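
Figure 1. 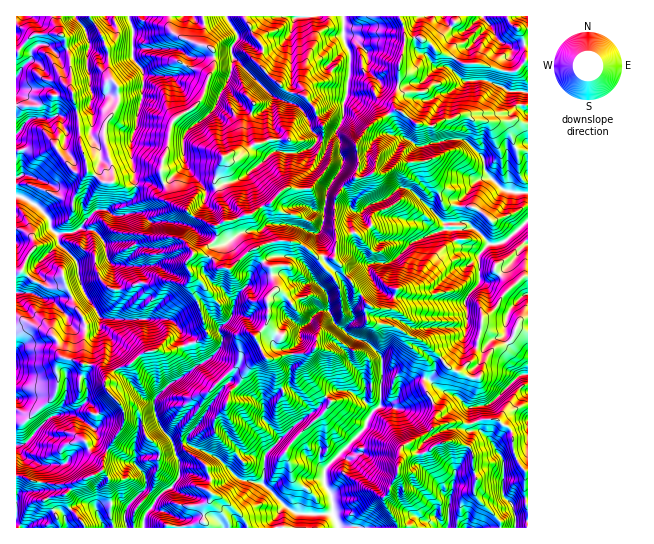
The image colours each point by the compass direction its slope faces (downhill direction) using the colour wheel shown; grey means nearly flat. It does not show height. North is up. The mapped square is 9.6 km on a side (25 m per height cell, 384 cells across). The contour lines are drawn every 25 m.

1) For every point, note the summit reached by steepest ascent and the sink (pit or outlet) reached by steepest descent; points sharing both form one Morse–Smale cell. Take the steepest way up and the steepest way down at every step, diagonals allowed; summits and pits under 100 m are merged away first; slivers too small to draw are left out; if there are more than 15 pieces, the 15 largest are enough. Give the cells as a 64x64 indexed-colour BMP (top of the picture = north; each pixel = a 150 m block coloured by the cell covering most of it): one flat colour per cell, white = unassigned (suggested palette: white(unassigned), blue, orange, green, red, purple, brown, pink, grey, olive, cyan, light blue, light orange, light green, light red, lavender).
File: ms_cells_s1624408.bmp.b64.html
<image width="64" height="64" href="data:image/bmp;base64,Qk12CAAAAAAAAHYAAAAoAAAAQAAAAEAAAAABAAQAAAAAAAAIAAATCwAAEwsAABAAAAAAAAAA////ALR3HwAOf/8ALKAsACgn1gC9Z5QAS1aMAMJ34wB/f38AIr28AM++FwDox64AeLv/AIrfmACWmP8A1bDFAAAAAABVVVVVAAAAAAAAAAARERERqqqqqszMzMzMzO4AAAAAAFVVVVUAAAAAAAAAAAERERGqqqqszMzMzMzM7gAAAAAFVVVVVVAAAAAAAAAAAREREaqqqszMzMzMzM7uAAAAAFVVVVVVUAAAAAAAAAABERERqqqqzMzMzMzM7u7gAAAAVVVVVVVVAAAAAAAAABERERqqqqqszMzMzM7u7u4AAAAFVVVVVVVVAAAAAAABERERGqqqqqzMzMzMzu7u7oiIiIiFVVVVVVUAAAABEREREREaqqqqqszMzMzO7u7uiIiIiIiFVVVVVQAAAAERERERERqqqqqqzMzMzM7u7uCIiIiIiIVQBVVVAAAAEREREREREaqqqqrMzMzMzu7u4IiIiIiIgAAFVVUAABERERERERERGqqqqu7szMzO7u4AiIiIiIgAAAVVVVARERERERERERERqqqqru7szO7u7gCIiIiIiAAABVVVUREREREREREREREaqqqqru7u7u7uAIiIiIiIAAAFVVVRERERERERERERERGqqqqq7u7u7u4AiIiIiAAAAAAFVVUREREREREREREREaqqqqoAAADuAACIiIiAAAAAAAVVVRERERERERERERERGqqqqgAAAAAAAIiIiIgAAAAABVVVURERERERERERERERGqqqAAAAAAAAiIiIiIAAAAAAVVVVERERERERERERERERqqoAAAAAAACIiIiIgAAAAAAFVVVRERERERERERERERGqoAAAAAAAAIiIiIiAAAAAAABVVVURERERERERERERERGgAAAAAAAAiIiIiIAAAAAAAABVVVERERERERERERERERAAAzMAAACIiIiIgAAAAAAAAFVVVREREREREREREREREAAzMzAAAIiIiAAgAAAAAAAAVVVVEREREREREREREREQAzMzMAAAiIiAACIAAAAAAAVVVVVVEREREREREREREQAzMzMzAACIiIAAAgAAAAAAAiVVVVUREREREREREREQAzMzMzMzAIiIAAACAAAAAAACIlVVVVERERERERERETMzMzMzMzMAiAAAAAIAAAAAACIiVVVVUREREREREREzMzMzMzMzMzAAAAAAIiIiIiIiIiVVVVVRERERERERMzMzMzMzMzMzMwAAAAAiIiIiIiIiJVVVVVEREREREREzMzMzMzMzMzMzAAAAAiIiIiIiIiIlVVVVVRERERERETMzMzMzMzMzMzMAAAACIiIiIiIiIlVVVVVVERERERETMzMzMzMzMzMzMwACIiIiIiIiIiIiVVVVVVURERERETMzMzMzMzMzMzMzAiIiIiIiIiIiIiJVVVVVVRERERETMzMzMzMzMzMzMzMiIiIiIiIiIiIiIlVVFVVVERERERMzMzMzMzMzMzMzMyIiIiIiIiIiIiIiVVERVVERERERMzMzMzMzMzMzMzMzIiIiIiIiIiIiIiIhEREVEREREREzMzMzMzMzMzMzMzMiIiIiIiIiIiIiIiIRERERERERETMzMzMzMzMzMzMzMyIiIiIiIiIiIiIiIiERERERERERMzMzMzMzMzMzMzMzIiIiIiIiIiIiIiIiIREREREREREzMzMzMzMzMzMzMzMiIiIiIiIiIiIiIiREQRERERERETMzMzMzMzmTMzMzMyIiIiIiIiIiIiIiRERERBERERERMzMzMzMzmZMzMzMzIiIiIiIiIiIiIkRERERERBERERGZmTMzMzmZkzMzMzMiIiIiIiIiIiJkREREREREQREXcJmZmZMzmZmZMzMzMyIiIiIiIiIiZmRERERERERERHdwCZmZmZmZmZmTMzMzIiIiIiItZmZmREREREREREREd3cAmZmZmZmZmZkzMzMiIiIiLd1mZmZERERERERERERHdwAJmZmZmZmZmZMzMyIiIiIt3WZmZkREREREREREREd3cAmZmZmZmZmZMzMzIiIiIi3dZmZmZERERERERERERHdwCZmZmZmZmZkzMzMiIiIi3dZmZmZkREREREREREREdwAJmZmZmZmZkzMzMyIiIiLd1mZmZmRERERERERERER3AAmZmZMzM5kzMzMzIiIiIt3WZmZmZERERERERERERHcAAJmZMzMzMzMzMzMiIiIi3dZmZmZkREREREREREREd3AACZMzOzMzMzMzMyIiIiLd3WZmZmZERERERERERER3cAAAkzu7u7O7u7u7IiIiIt3dZmZmZmZERERERERER3dwAAB7u7u7u7u7u7siIiIt3d3WZmZmZmRERERERERHd3AAB3u7u7u7u7u7uyIiIi3d3dZmZmZmZkREREREd3d3d3d3d7u7u7u7u7u7IiIiLd3dZmZmZmZmREREREd3d3d3d3d3u7u7u7u7u7siIiIt3d1mZmZmZmZEREREd3d3d3d3d3e7u7u7u7u7uyIiIi3d3WZmZmZmZmREREd3d3d3d3d3d7u7u7u7u//7IiIiLd3WZmZmZmZmZEREd3d3d3d3d3d3u7u7v/////8iIiIt3dZmZmZmZmZkRERHd3d3d3d3d3e7u7///////yIiIt3d1mZmZmZmZkREREd3d3d3d3d3d3u7////////IiIi3d3WZmZmZmZkREREd3d3d3d3d3d3f/////////8iIi3d3WZmZmZmZmREREd3d3d3d3d3d3f//////////yIiLd3dZmZmZmZmZERER3d3d3d3d3d3d///////////"/>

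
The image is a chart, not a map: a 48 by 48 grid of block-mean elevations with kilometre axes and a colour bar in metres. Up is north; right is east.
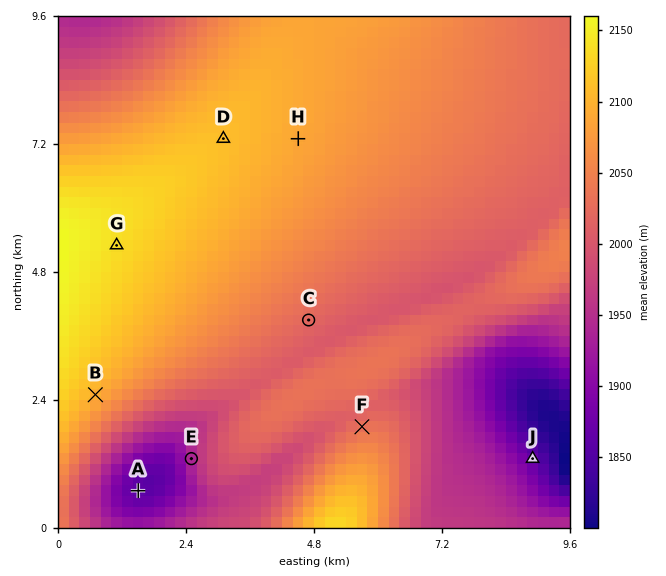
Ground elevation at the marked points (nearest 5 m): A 1860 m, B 2095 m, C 2020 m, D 2110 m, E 1940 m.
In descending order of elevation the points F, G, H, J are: G H F J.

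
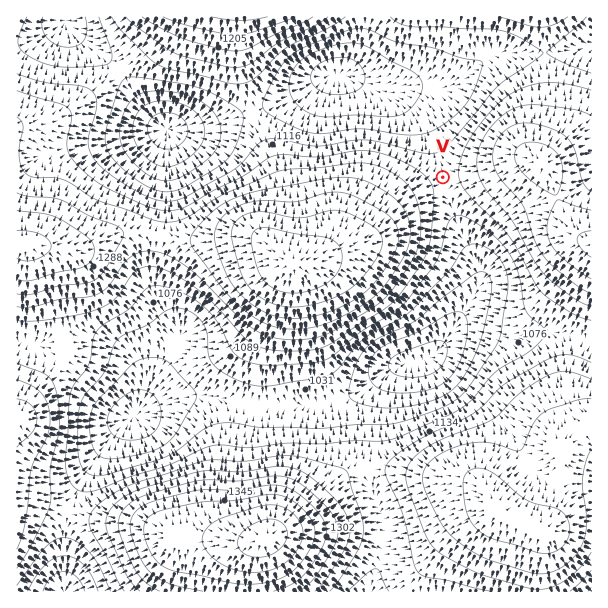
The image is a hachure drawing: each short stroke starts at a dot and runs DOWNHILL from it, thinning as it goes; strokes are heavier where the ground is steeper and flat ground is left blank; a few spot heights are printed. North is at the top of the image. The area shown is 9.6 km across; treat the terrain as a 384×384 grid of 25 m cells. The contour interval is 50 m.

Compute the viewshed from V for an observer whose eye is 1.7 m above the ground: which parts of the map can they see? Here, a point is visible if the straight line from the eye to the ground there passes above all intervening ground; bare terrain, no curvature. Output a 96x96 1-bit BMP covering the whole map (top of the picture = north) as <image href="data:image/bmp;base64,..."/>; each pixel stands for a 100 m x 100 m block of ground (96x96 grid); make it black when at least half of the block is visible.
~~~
<image width="96" height="96" href="data:image/bmp;base64,Qk2+BAAAAAAAAD4AAAAoAAAAYAAAAGAAAAABAAEAAAAAAIAEAAATCwAAEwsAAAIAAAAAAAAA////AAAAAAAAAAAAAAAAAAAAAAAAAAAAAAAAAAAAAAAAAAAAAAAAAAAAAAAAAAAAAAAAAAAAAAAAAAAAAAAAAAAAAAAAAAAAAAAAAAAAAAAAAAAAAAAAAAAAAAAAAAAAAAAAAAAAAAAAAAAAAAAAAAAAAAAAAAAAAAAAAAAAAAAAAAAAAAAAAAAAAAAAAAAAAAAAAAAAAcAAAAAAAAAAAAAAB/AAAAAAAAAAAAAAH+AAAAAAAAAAAAAAf+AAAAAAAAAAAAAD/8AAAAAAAAAAAAAH/4AAAAAAAAAAAAAH/gAAAAAAAAAAAAAP/AAAAAAAAAAAAAgf+AAAAAAAAAAAAP//+AAAAAAAAAAAAP//8AAAAAAAAAAAAH//8AAAAAAAAAAAAD//+AAAAAAAAAAAAB///8AAAAAAAAAAAA////AAAAAAAAAAAAP///gAAAAAAAAAAAH///gAAAAAAAAAAAB///4AAAAAAAAAAAAf//8AAAAAAAAAAAAP//8AAAAAAAAAAAAH//8AAAAAAAAAAAAD//8AAAAAAAAAAAAB//8AAAAAAAAAAAAA//8AAAAAAAAAAAAAf/8AAAAAAAAAAAAAP/8AAAAAAAAAAAAAD/8AAAAAAAAAAAAAA/8AAAAAAAAAAAAAAf4AAAAAAAAAAAAAAHwAAAAAAAAAAAAAAAAAAAAAAAAAAAAAAAAAAAAAAAAAAAAAAAAAAAAAAAAAAAAAAAAAAAAAAAAAAAAAAAAAAAAAAAAAAAAAAAAAAAAAAAAAAAAAAAAAAAAAAAAAAAAAAAAAAAAAAAAAAAAAAgAAAAAAAAAAAAAAAgAAAAAAAAAAAAAAAwAAAAAAAAAAAAAABwAAAAAAAAAAAAAABwAAAAAAAAAAAAAADwAAAAAAAAAAAAAAD4AAAAAAAAAAAAAAH4AAAAAAAAAAAAAAH8AAAAAAAAAAAAAAP+AAAAAAAAAAA/gAP+AAAAAAAAAAB/gAf+AAAAAAAAAAD/wA/+AAAAAAAAAAH/wB/8AAAAAAAAAAf/wD/4AAAAAAAAAAf/wP/AAAAAAAAAAAB/wfgAAAAAAAAAAAA/w/gAAAAAAAAAAAAf5/gAAAAAAAAAAAAf//gAAAAAAAAAAAA///wAAAAAAAAAAAAf3/wAAAAAAAAAAAAOD/wAAAAAAAAAAAAAD/wAAAAAAAAAAAAAB/gAAAAAAAAAAAAAA/AAAAAAAAAAAAAAAeAAAAAAAAAAAAAAAAAAAAAAAAAAAAAAAAAAAAAAAAAAAAAAAAAAAAAAAAAAAAAAAAAAAAAAAAAAAAAAAAAAAAAAAAAAAAAAAAAAAAAAAAAAAAAAAAAAAAAAAAAAAAAAAAAAAAAAAAAAAAAAAAAAAAAAAAAAAAAAAAAAAAAAAAB4AAAAAAAAAAAAAAP+AAAADwAAAAAAAB//gAAD/4AAAAAAAP//4AA//8AAAAAAAf///AH///AAAAAAAf////////gAAAAAAf////////4AAAAAA//////////AAAAAB//////////wAAAAD//////////4A="/>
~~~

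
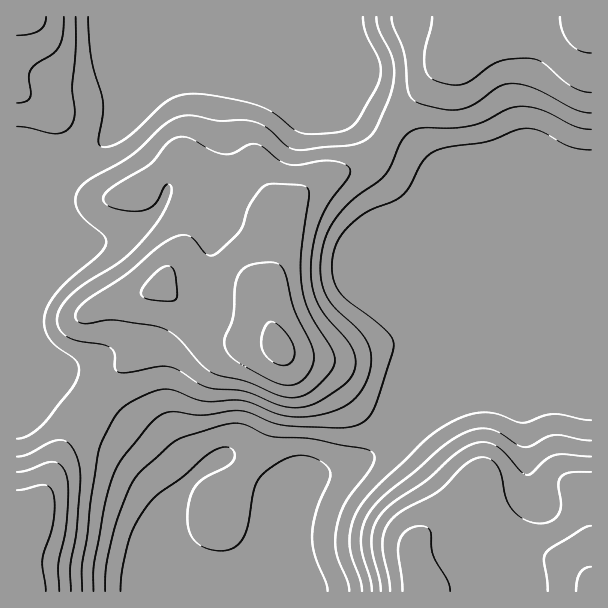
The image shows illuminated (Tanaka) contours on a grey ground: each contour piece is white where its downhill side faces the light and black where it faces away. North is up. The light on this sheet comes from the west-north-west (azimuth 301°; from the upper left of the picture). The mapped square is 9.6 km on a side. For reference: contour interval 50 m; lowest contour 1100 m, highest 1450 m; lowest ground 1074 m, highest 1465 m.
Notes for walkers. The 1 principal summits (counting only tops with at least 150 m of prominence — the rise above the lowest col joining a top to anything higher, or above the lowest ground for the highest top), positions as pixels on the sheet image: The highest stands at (279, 347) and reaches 1465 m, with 391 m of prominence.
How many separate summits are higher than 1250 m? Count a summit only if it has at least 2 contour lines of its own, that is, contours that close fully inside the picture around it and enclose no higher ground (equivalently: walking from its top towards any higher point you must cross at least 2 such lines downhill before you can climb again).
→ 1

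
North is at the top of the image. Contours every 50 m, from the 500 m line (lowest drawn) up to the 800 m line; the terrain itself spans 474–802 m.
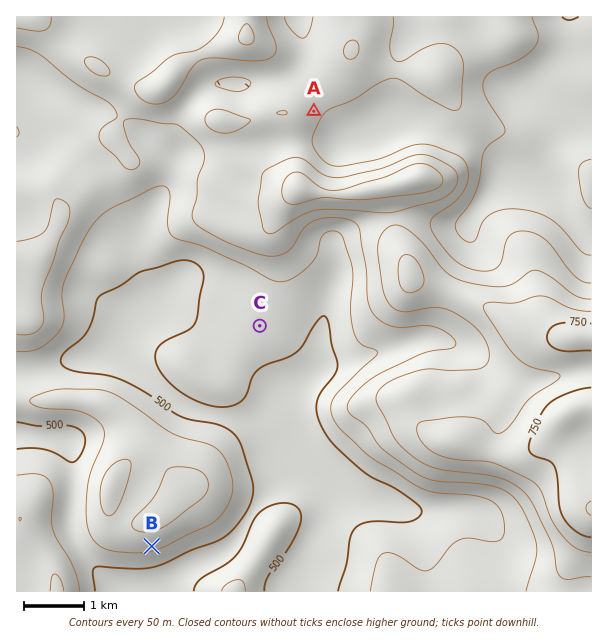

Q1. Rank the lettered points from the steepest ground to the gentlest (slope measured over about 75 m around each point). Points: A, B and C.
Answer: B A C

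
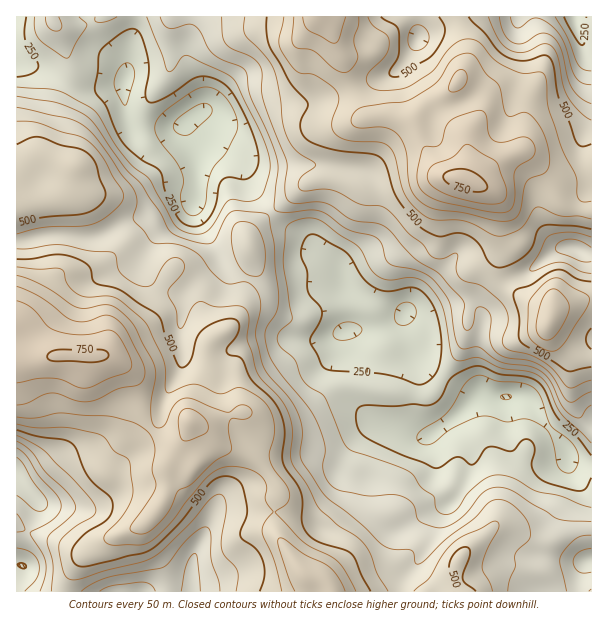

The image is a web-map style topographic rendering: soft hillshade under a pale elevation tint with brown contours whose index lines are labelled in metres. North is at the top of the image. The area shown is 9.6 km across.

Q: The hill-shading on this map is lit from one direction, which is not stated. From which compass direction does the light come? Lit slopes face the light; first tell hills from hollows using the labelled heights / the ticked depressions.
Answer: NW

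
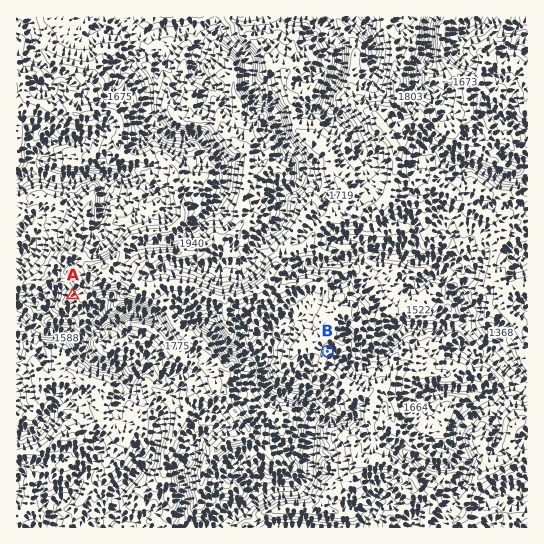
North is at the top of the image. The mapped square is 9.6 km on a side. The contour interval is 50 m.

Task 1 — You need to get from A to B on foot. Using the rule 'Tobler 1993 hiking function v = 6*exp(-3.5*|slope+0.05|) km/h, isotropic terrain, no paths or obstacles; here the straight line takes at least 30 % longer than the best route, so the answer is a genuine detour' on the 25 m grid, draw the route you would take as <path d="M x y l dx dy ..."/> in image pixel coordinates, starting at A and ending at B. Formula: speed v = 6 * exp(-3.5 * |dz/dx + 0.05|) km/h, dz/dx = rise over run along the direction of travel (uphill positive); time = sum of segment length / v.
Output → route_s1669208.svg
<path d="M73 295l9 0 3-1 5 0 13-7 3 0 3 2 2 0 6-3 4 0 2 1 2 3-2 3 0 1 4 3 11 0 8 4 12 0 8-4 7 0 2-2 6 0 10 6 3 2 9 6 6 0 2 1 7 0 1 3 0 4 3 5 5 5 3-1 4-8 4-4 1-3 8-4 2 0 2 2 2 1 2 5 3 2 13-7 12 0 3 1 9 0 3 2 8 8 3 4 5 10 4 4 1 3 7 7 1 2"/>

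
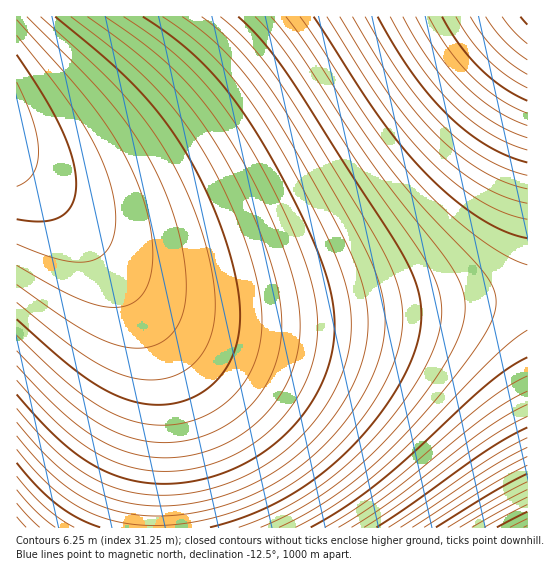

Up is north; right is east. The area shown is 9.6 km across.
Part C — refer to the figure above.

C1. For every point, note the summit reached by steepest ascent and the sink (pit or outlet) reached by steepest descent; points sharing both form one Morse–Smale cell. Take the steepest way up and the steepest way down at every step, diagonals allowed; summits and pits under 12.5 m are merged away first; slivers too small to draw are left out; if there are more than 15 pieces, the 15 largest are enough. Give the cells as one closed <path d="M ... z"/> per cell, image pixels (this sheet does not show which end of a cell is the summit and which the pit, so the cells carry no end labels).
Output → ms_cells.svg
<path d="M527 16l-510 0-1 149 48 45 43 49 26 26 18 14 28 12 35 6 56 2 257-22z"/><path d="M98 249l-1 2 12 15 28 44 10 20 8 25 5 52-5 90 0 31 373-1-1-230-48 3-181 17-84 0-35-6-28-12-18-14z"/><path d="M17 165l-1 362 138 1 6-121-4-45-9-32-19-36-35-49-36-42z"/>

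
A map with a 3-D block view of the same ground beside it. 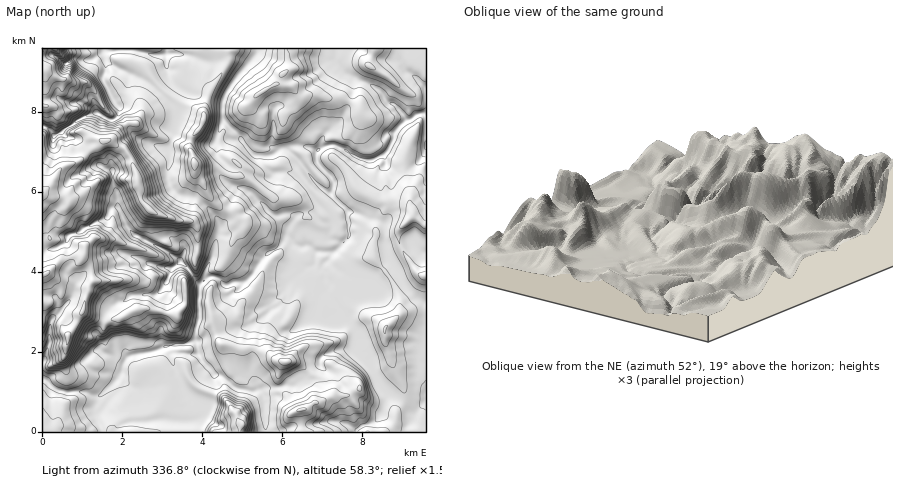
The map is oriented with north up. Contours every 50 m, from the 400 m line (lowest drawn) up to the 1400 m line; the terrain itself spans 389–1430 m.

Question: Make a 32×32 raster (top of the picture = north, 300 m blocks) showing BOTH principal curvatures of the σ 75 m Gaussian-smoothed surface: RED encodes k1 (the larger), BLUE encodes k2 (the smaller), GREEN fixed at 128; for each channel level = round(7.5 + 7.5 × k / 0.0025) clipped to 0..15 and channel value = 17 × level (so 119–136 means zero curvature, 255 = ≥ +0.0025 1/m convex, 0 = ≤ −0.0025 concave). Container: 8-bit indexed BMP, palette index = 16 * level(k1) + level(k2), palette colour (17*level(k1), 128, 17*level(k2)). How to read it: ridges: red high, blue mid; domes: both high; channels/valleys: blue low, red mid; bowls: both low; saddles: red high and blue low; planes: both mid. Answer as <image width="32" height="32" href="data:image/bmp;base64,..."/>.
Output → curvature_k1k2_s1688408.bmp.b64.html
<image width="32" height="32" href="data:image/bmp;base64,Qk02CAAAAAAAADYEAAAoAAAAIAAAACAAAAABAAgAAAAAAAAEAAATCwAAEwsAAAABAAAAAAAAAIAAABGAAAAigAAAM4AAAESAAABVgAAAZoAAAHeAAACIgAAAmYAAAKqAAAC7gAAAzIAAAN2AAADugAAA/4AAAACAEQARgBEAIoARADOAEQBEgBEAVYARAGaAEQB3gBEAiIARAJmAEQCqgBEAu4ARAMyAEQDdgBEA7oARAP+AEQAAgCIAEYAiACKAIgAzgCIARIAiAFWAIgBmgCIAd4AiAIiAIgCZgCIAqoAiALuAIgDMgCIA3YAiAO6AIgD/gCIAAIAzABGAMwAigDMAM4AzAESAMwBVgDMAZoAzAHeAMwCIgDMAmYAzAKqAMwC7gDMAzIAzAN2AMwDugDMA/4AzAACARAARgEQAIoBEADOARABEgEQAVYBEAGaARAB3gEQAiIBEAJmARACqgEQAu4BEAMyARADdgEQA7oBEAP+ARAAAgFUAEYBVACKAVQAzgFUARIBVAFWAVQBmgFUAd4BVAIiAVQCZgFUAqoBVALuAVQDMgFUA3YBVAO6AVQD/gFUAAIBmABGAZgAigGYAM4BmAESAZgBVgGYAZoBmAHeAZgCIgGYAmYBmAKqAZgC7gGYAzIBmAN2AZgDugGYA/4BmAACAdwARgHcAIoB3ADOAdwBEgHcAVYB3AGaAdwB3gHcAiIB3AJmAdwCqgHcAu4B3AMyAdwDdgHcA7oB3AP+AdwAAgIgAEYCIACKAiAAzgIgARICIAFWAiABmgIgAd4CIAIiAiACZgIgAqoCIALuAiADMgIgA3YCIAO6AiAD/gIgAAICZABGAmQAigJkAM4CZAESAmQBVgJkAZoCZAHeAmQCIgJkAmYCZAKqAmQC7gJkAzICZAN2AmQDugJkA/4CZAACAqgARgKoAIoCqADOAqgBEgKoAVYCqAGaAqgB3gKoAiICqAJmAqgCqgKoAu4CqAMyAqgDdgKoA7oCqAP+AqgAAgLsAEYC7ACKAuwAzgLsARIC7AFWAuwBmgLsAd4C7AIiAuwCZgLsAqoC7ALuAuwDMgLsA3YC7AO6AuwD/gLsAAIDMABGAzAAigMwAM4DMAESAzABVgMwAZoDMAHeAzACIgMwAmYDMAKqAzAC7gMwAzIDMAN2AzADugMwA/4DMAACA3QARgN0AIoDdADOA3QBEgN0AVYDdAGaA3QB3gN0AiIDdAJmA3QCqgN0Au4DdAMyA3QDdgN0A7oDdAP+A3QAAgO4AEYDuACKA7gAzgO4ARIDuAFWA7gBmgO4Ad4DuAIiA7gCZgO4AqoDuALuA7gDMgO4A3YDuAO6A7gD/gO4AAID/ABGA/wAigP8AM4D/AESA/wBVgP8AZoD/AHeA/wCIgP8AmYD/AKqA/wC7gP8AzID/AN2A/wDugP8A/4D/AIeYmJeVl5eXlpeXl4ei1ZX4pYKUpKWzs6OTgqS2p4aHh5eWdnWHh4eHh4eHh3WT6fmkcpT56LiFhJfHhHS4dpeXuLeWdoeIh3eHh4eHdoH4trOElZSm59e2p8alhJaXhpSRkoOGhYeHd4eHh5e3s8JxhHWVhXSUhaem+pKFhpeGcaa4t5eHdYeHh4eGp3Z0lJeHdcaDdZaGhqfogYanh4bS9bGEl5eFl5iYh6eohIWnh3aVyOnEhZTIt4KEl7iHhoD5x3FzhoaFhJWWlpWEppeXlsbn18WWkpNzdnW2p3Z3oMb4lZODdISUhIGhgYXXuKenp4Vjx9jo15V3hOiGdnfA6PeFgcaUpbiUxuiQpraFdYWFhXOCk4OElnWF6ZZ2dqC0tvjDtejHl6TV+pKiuJeXdnaHp4Z3h3eHlran15eGyJKE+GN0hMfoxpX3tMCmhqeHdnaHl4eHh4eGhmWml4aFp4PmpWSEgYGChObUwLeFlreHhneHh4eHh3d3dqaFlaemhaX49vfox7iQ+rOAwoJzpah2d4eHh4eHh3eHloTI6JSFlLVjhKaUw5DR8JDHqJeDt3Z3h4eHh4eHhpeFpsd1x7bZloWEgqL202D4tIO4h3aEp4eHh4eHh5eohoXHdZSSpfmkpcT346DEo8TFgqiXh4akhoaGh4aGh6d1poaGl5SgkfnWpnCBpIJztMeCh6iXl5d1h4eHl4WHl4TWdJSWp6eSoIOSg8a39vf3uIKGqLm3pYaHh4eXhZeGdZXn1paWuKi5goGV+fi3hZWipba4l3KUhZWWh5eEhoeHhceWqKWop6Zzcaf1hGRyg6XXlpaCpbi4uJanhIeYp5eWuIa3lZam+JKS6OmGcpWW54Vzg7W3hoeGlpWEqJiHh4aolpbXg5O1wKP3yISClejGcqa4p4V1hpeVpIW3l5eGhpanlLfn1mByhPeVlISE+siSlsiVlaeYhaWlyLaCgYOop6WypZal16X21mJ0dJX2YnSnlYKFg4OVg5OjgKeokqXIlMKQs7bX+deAcralhPSUgoVylqelpoWYlaanmJeVgtizoLPA6KaD9PXXdHWFpviSgZanuaO5dXV2dZeYqKeSlOS26eWwYPCAtcWXhnaF+pKiuqenlLendnaGhaiop6WSgcWjgqTzsnKWp4aGp5XUkpG4yIV1hrinp7iluZdzc6fGpqWntveAp5eHlpd1dpfXgJa456anp6anl4amg3PHx5So9vn3opOXdYandYeHh8ekgIaGx6aVhXZ1dYKU58eEldmgslClk5WnuJeFmIeHhtiDc3WXx7iFdneFyOiVhIaYoPOChIWDpJOCk4Smppen2MeDZZbGloaGh4aVxpaGh4g="/>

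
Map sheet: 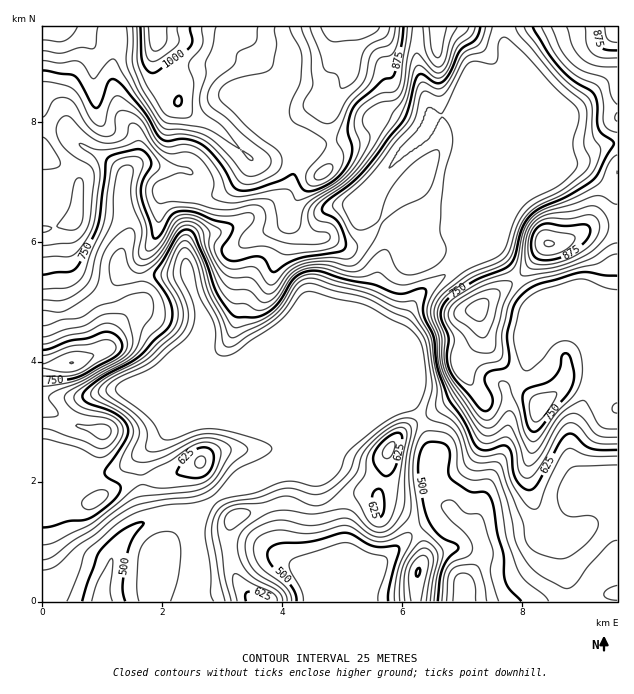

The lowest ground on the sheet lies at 420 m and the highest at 1070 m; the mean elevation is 675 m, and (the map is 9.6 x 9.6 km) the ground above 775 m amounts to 24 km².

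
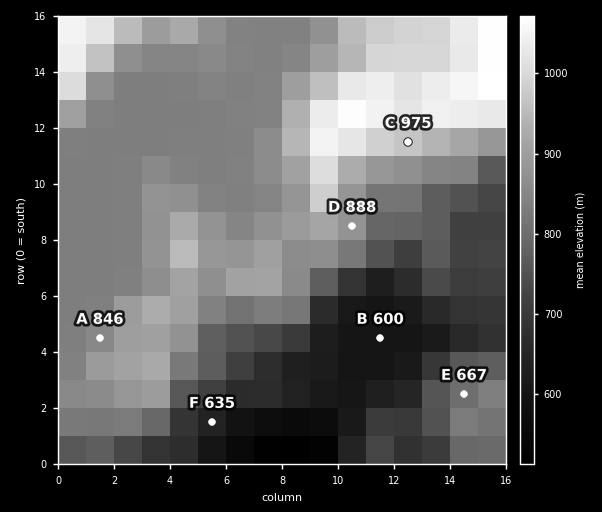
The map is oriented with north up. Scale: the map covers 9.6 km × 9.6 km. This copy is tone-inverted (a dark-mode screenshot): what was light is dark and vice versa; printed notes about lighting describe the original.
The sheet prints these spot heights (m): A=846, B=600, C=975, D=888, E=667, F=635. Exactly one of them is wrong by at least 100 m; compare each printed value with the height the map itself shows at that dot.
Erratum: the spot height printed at E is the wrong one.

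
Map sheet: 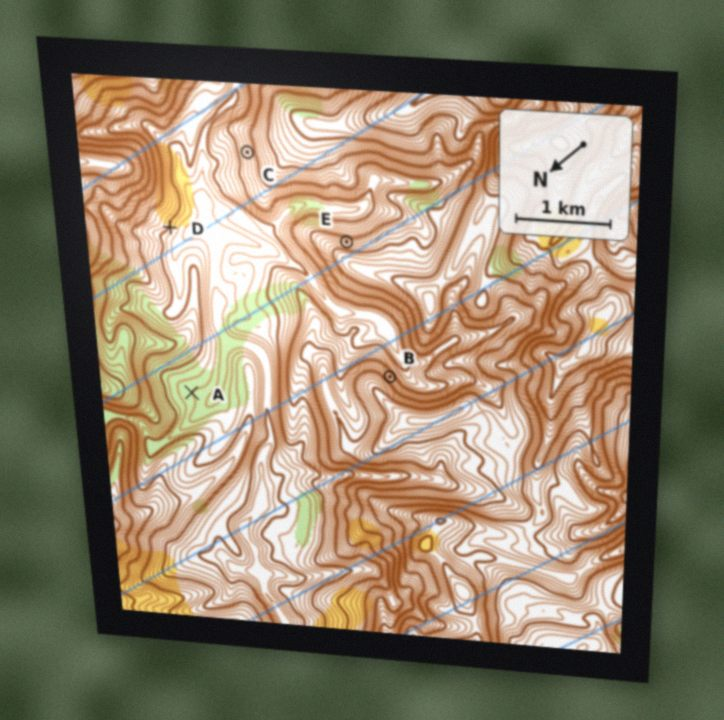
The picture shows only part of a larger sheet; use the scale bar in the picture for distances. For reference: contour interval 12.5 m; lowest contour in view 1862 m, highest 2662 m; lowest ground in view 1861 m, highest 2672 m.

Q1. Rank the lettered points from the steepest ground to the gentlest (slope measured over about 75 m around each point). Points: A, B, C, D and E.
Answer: B E C D A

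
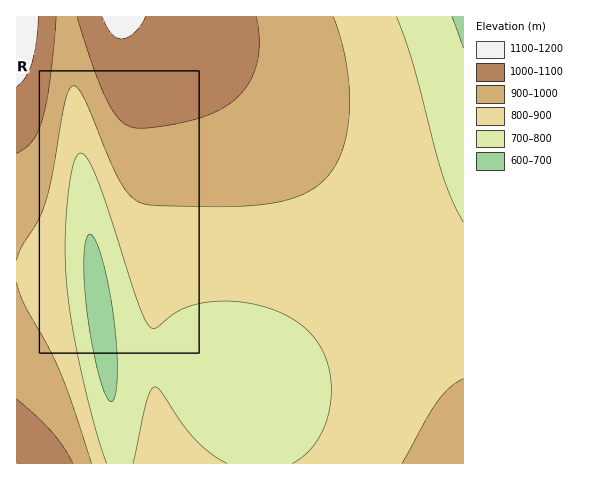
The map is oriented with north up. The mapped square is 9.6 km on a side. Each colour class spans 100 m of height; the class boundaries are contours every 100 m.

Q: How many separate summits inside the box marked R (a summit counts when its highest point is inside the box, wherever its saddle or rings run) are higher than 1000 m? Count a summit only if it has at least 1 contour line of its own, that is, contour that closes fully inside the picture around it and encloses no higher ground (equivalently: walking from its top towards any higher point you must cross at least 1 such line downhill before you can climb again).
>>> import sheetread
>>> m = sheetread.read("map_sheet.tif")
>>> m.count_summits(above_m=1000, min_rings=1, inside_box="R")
0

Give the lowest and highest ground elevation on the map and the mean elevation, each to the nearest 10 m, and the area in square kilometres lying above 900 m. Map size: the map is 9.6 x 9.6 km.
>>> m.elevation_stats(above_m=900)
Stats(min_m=670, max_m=1180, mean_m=870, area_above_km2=30.7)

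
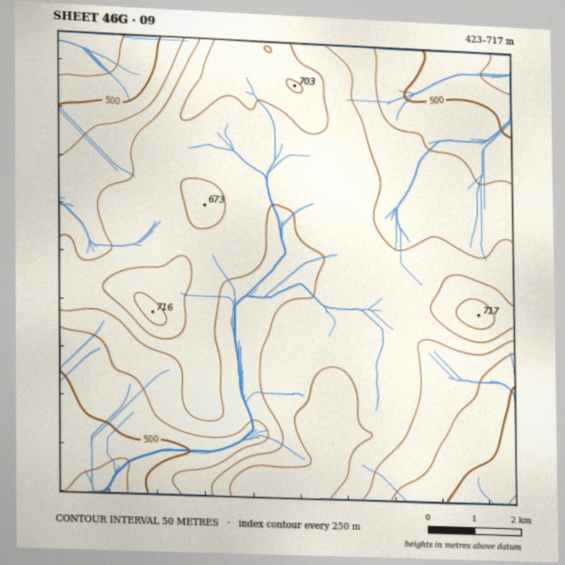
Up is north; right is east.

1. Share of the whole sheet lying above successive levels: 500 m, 89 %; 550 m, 76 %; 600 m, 51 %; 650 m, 13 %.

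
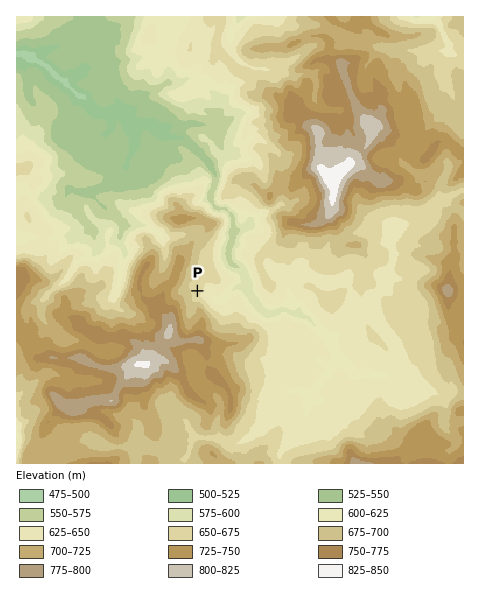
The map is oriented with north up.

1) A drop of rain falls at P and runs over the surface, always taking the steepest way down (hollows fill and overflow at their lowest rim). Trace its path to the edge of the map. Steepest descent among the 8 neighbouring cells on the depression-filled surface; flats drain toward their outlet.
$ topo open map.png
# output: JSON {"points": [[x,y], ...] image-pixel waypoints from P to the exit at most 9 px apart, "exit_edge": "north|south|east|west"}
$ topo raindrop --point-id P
{"points": [[197, 291], [207, 293], [216, 300], [225, 297], [235, 288], [244, 287], [246, 279], [242, 270], [234, 263], [230, 253], [230, 244], [230, 235], [231, 225], [231, 216], [224, 208], [215, 206], [210, 196], [214, 187], [216, 178], [211, 168], [206, 159], [196, 150], [187, 141], [178, 137], [168, 137], [159, 132], [150, 124], [140, 124], [131, 119], [122, 112], [112, 113], [103, 113], [94, 110], [87, 101], [78, 94], [69, 87], [60, 78], [50, 70], [41, 63], [32, 60], [22, 55], [17, 54]], "exit_edge": "west"}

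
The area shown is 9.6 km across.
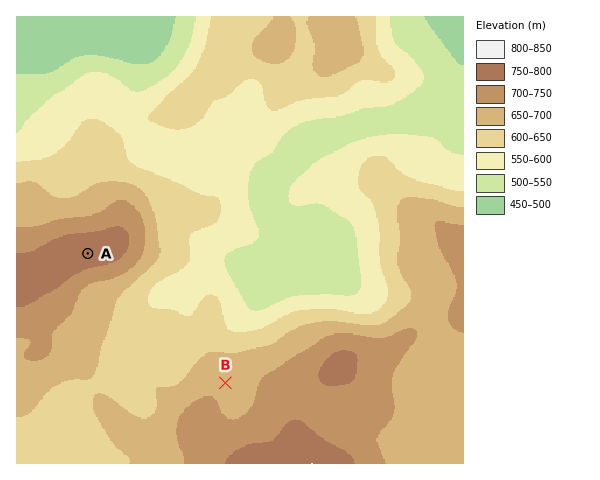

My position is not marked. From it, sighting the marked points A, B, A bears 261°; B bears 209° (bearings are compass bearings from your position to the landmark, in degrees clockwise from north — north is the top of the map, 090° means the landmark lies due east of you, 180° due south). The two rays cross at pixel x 317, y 217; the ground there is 540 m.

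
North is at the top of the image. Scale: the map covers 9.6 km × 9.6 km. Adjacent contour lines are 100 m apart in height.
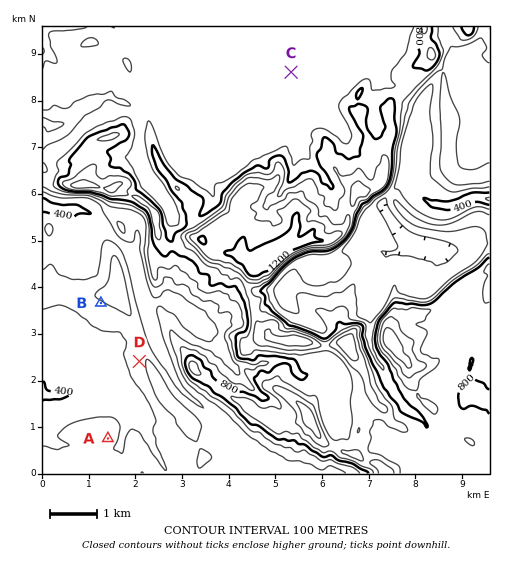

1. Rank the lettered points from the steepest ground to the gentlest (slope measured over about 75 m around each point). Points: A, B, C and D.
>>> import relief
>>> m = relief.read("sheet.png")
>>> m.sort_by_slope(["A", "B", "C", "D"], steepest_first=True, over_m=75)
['D', 'B', 'A', 'C']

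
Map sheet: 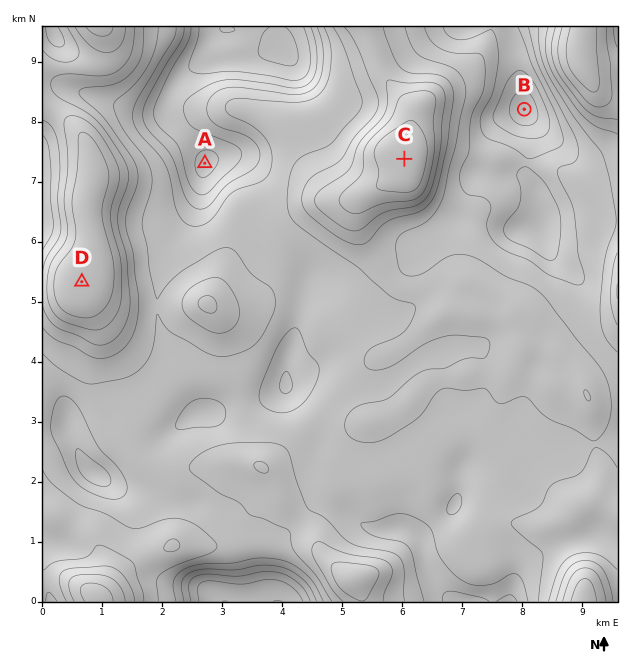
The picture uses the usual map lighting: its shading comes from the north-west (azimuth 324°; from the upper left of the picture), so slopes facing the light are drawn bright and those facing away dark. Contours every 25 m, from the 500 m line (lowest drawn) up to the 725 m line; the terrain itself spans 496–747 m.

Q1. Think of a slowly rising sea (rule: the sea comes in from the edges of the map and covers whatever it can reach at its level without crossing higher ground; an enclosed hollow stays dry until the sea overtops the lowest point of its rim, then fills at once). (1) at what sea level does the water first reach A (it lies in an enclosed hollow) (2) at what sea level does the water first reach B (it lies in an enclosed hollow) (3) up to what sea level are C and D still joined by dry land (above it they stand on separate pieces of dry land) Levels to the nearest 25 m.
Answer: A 550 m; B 575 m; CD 625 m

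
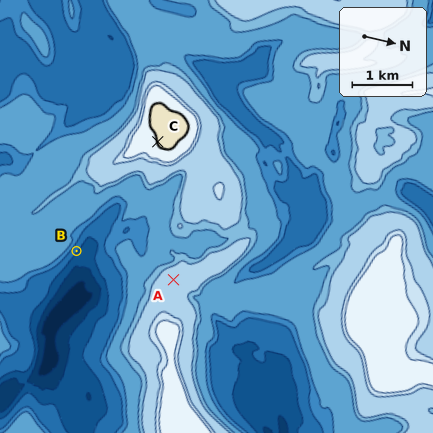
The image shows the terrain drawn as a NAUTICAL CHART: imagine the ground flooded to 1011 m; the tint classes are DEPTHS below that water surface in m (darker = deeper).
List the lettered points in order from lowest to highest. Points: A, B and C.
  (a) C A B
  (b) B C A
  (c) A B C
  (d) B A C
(d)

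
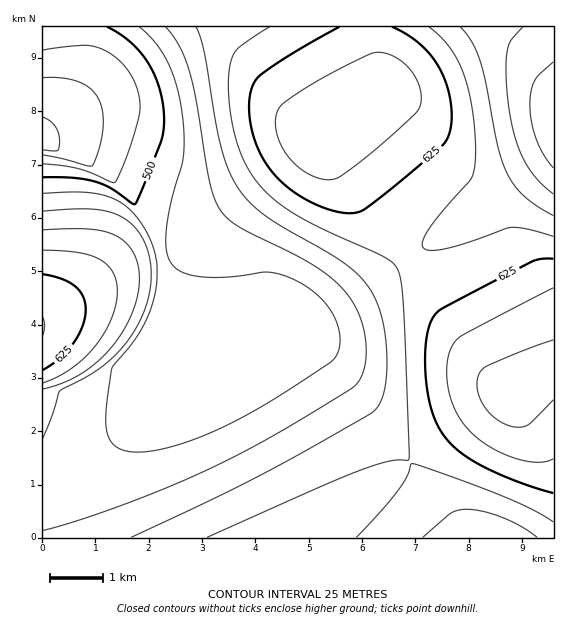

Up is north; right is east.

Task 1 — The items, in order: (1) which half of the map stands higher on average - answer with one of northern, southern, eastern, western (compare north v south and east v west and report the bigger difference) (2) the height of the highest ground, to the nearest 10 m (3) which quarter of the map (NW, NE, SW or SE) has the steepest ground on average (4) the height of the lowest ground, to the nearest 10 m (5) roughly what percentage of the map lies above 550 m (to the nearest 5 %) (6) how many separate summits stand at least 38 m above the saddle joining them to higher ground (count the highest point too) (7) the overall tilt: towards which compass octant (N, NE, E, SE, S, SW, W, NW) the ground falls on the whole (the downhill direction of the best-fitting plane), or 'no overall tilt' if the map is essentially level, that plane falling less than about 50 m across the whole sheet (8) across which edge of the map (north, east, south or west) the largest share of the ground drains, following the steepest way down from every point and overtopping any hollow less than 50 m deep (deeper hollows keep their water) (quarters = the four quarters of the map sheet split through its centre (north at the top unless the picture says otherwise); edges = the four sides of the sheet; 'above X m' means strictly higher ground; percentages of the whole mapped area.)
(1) The eastern half stands higher on average than the western half.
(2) The highest point reaches roughly 680 m.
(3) The north-west quarter is the steepest part of the map.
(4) The lowest point is down at roughly 420 m.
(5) Ground above 550 m makes up about 65 % of the sheet.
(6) There are 3 summits with 38 m or more of prominence.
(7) Overall the map slopes down towards the west.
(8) The largest share of the runoff leaves by the western edge.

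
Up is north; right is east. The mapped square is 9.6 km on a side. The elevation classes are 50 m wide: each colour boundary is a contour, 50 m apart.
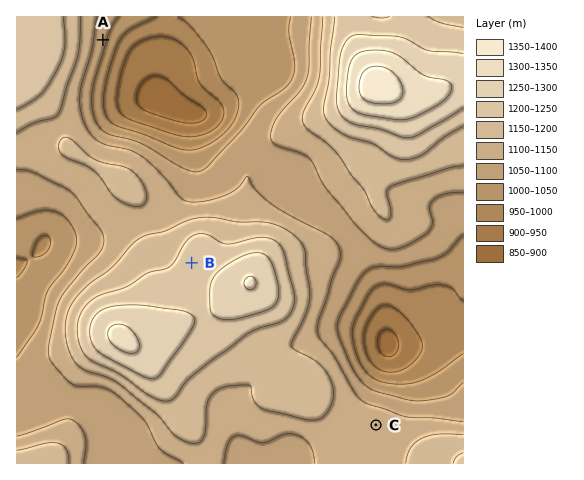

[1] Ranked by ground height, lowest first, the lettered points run A C B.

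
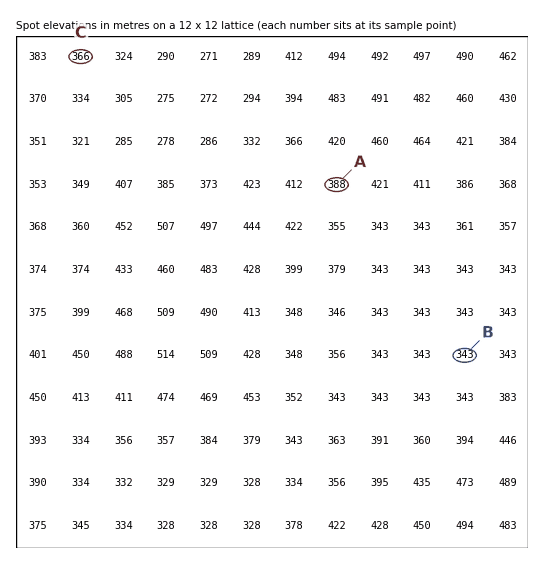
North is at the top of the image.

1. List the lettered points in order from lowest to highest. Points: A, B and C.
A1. B C A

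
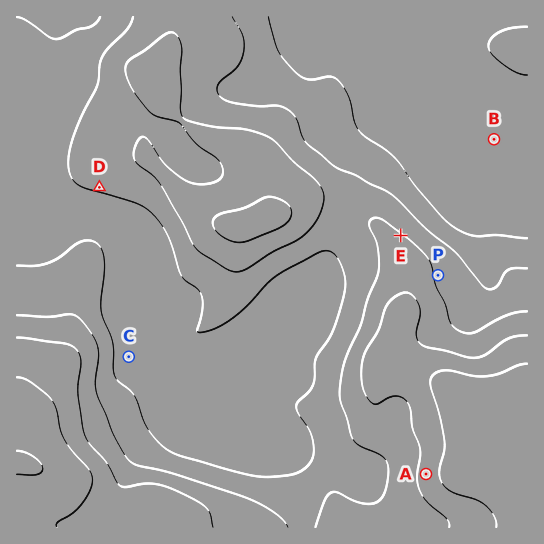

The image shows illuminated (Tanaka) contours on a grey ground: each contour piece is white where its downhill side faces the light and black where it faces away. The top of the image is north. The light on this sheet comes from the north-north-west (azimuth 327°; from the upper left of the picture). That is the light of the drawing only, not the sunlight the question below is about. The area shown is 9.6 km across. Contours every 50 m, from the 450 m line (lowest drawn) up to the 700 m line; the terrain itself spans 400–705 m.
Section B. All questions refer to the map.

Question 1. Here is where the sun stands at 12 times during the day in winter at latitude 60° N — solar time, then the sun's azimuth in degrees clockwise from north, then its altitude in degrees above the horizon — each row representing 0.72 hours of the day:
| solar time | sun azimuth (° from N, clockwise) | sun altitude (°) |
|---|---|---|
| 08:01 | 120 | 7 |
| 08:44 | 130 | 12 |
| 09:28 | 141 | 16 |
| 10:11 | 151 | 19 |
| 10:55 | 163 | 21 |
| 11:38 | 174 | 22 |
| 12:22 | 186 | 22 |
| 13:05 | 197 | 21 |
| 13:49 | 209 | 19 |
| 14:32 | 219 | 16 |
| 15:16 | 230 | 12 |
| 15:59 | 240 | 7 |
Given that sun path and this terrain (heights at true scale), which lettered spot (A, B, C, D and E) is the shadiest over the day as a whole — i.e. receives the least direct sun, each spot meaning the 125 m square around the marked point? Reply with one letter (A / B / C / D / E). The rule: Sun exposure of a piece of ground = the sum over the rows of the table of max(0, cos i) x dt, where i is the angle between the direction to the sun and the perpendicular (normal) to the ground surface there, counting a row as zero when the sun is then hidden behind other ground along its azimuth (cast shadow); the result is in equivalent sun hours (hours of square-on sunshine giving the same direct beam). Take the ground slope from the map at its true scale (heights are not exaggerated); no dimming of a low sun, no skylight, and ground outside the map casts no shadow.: E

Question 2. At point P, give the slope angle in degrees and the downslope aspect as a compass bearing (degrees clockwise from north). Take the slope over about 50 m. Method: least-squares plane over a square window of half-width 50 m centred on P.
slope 6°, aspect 81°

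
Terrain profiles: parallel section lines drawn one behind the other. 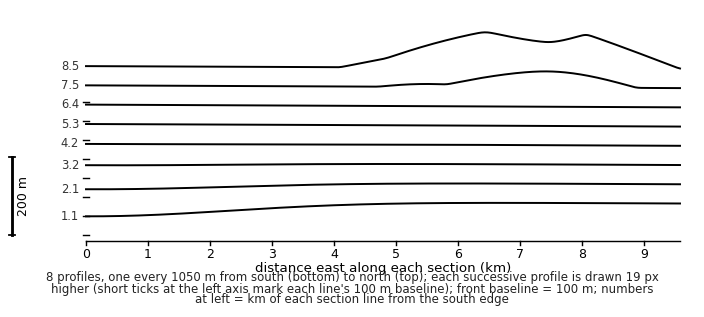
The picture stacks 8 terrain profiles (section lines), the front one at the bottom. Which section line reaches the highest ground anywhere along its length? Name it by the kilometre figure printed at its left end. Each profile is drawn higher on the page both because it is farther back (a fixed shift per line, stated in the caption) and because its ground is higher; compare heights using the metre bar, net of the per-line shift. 8.5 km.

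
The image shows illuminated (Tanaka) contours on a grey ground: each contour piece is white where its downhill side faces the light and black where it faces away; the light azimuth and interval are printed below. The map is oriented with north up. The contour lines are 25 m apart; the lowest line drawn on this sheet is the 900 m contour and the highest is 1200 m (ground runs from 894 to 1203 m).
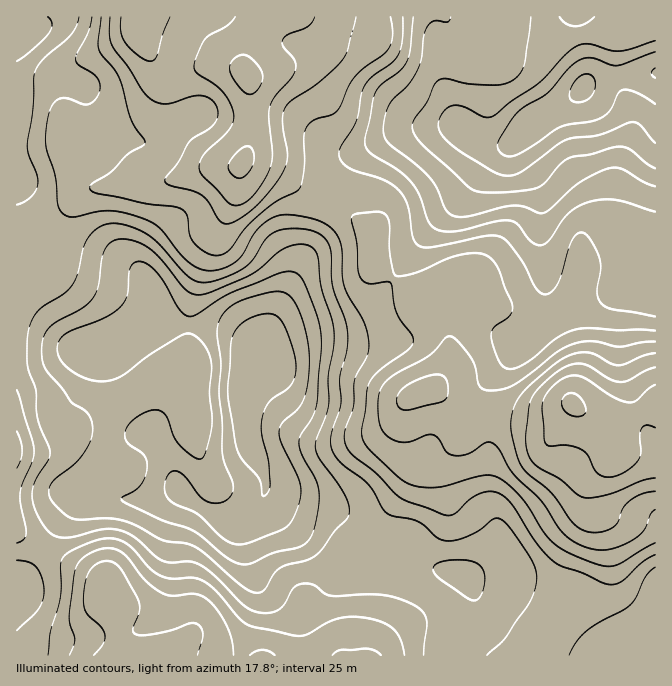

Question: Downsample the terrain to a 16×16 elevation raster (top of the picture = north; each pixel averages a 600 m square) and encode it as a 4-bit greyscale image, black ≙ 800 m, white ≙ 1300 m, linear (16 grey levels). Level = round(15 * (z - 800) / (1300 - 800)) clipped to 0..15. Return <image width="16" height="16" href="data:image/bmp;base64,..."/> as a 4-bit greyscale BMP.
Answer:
<image width="16" height="16" href="data:image/bmp;base64,Qk32AAAAAAAAAHYAAAAoAAAAEAAAABAAAAABAAQAAAAAAIAAAAATCwAAEwsAABAAAAAAAAAAAAAAABEREQAiIiIAMzMzAERERABVVVUAZmZmAHd3dwCIiIgAmZmZAKqqqgC7u7sAzMzMAN3d3QDu7u4A////AHiZmIiIdnd2eJiHZ3dmd3d4h2VWZmZ4mHZlVEVnd3mpdmVURXiYmrt2ZVRGiZmry3ZmZEWJqavLZVVUNXiZiap2VVRFeJmIiHdldlaIiYeHd2eId4h3d3d4iZqYiGVWd3iJmph2VEVVeImamHZUQ0R3iaqph1VUM2eaqqqYZlVV"/>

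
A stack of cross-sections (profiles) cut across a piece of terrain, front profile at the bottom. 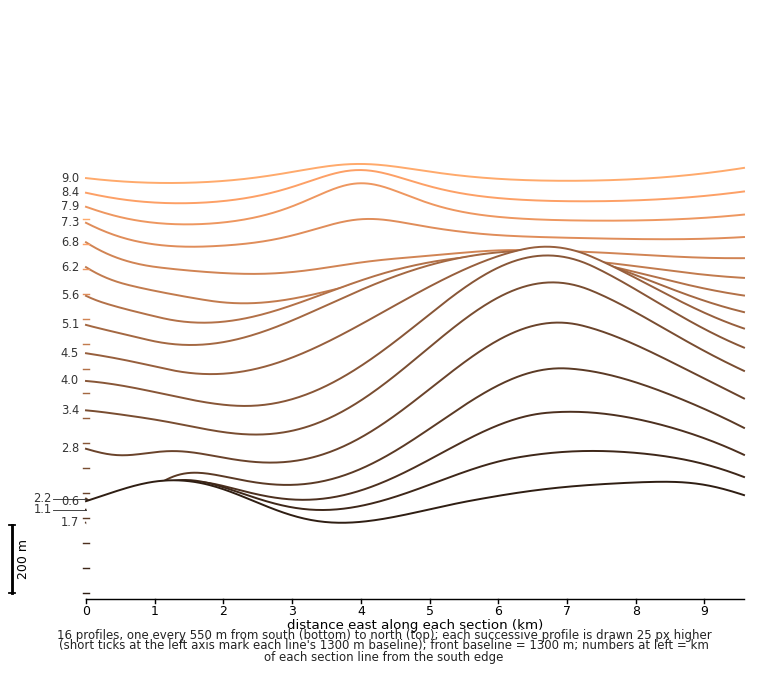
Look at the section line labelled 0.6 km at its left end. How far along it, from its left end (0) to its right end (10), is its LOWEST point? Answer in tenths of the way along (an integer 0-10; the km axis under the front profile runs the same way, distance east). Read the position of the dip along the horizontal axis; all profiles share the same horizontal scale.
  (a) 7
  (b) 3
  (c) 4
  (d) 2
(c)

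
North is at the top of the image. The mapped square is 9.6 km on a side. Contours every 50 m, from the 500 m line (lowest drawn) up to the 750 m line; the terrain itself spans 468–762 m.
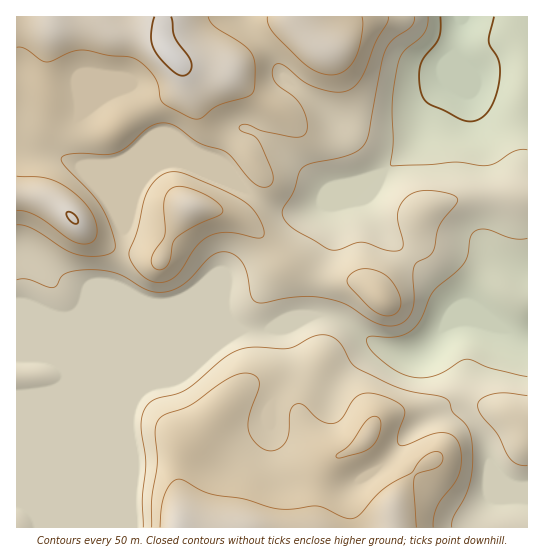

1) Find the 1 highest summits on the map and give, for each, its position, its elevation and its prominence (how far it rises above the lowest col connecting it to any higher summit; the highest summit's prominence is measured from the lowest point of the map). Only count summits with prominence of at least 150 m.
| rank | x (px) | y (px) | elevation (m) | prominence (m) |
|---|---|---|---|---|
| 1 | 171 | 55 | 762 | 294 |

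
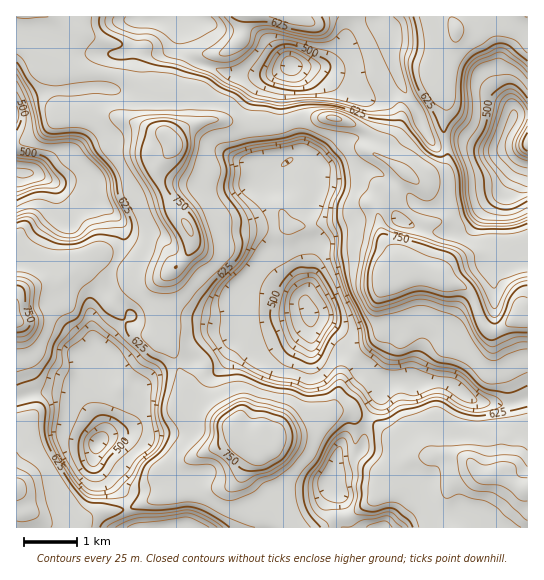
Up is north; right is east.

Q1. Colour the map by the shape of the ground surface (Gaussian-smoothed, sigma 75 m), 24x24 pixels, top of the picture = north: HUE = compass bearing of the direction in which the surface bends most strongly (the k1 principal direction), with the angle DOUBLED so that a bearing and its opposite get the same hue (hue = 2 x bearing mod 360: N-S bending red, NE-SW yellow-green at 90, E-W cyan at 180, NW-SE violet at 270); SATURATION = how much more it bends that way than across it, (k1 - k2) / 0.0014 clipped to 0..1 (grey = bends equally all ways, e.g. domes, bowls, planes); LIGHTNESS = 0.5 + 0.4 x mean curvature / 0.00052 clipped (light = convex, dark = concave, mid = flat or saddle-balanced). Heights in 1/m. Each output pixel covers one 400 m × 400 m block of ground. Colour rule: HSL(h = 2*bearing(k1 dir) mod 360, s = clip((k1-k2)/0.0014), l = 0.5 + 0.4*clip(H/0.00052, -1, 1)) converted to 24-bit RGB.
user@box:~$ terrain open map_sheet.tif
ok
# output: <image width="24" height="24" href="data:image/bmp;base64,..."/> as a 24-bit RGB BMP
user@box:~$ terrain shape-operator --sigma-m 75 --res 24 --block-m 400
<image width="24" height="24" href="data:image/bmp;base64,Qk32BgAAAAAAADYAAAAoAAAAGAAAABgAAAABABgAAAAAAMAGAAATCwAAEwsAAAAAAAAAAAAAocS1ZKi2cYKQyYzX0nbuyBXWqX8cS2ITWjoWdNuxhr2xi5a6hqyrf9GOhTK11l3x5yMuFkpPbNmWgZl5i5Nge2Fkd1Nin2pokMWUVEx4pOvBHUqYxC6mz1HR0a/htaTigJbcv3nCqLVEP3pGjp9xlcFSIjM/JREq8tvUhojTe6Gfg2qLnVhskVpMVX9sl8GvtH+WccuiQNVZIxNCjlxFbDq/3rq/j2t1b3JCXDEw3I1/x304G3sX25hKCicpLT9u2Nmpln+GgnBxWnl0klqgrM/XparbdMKsflRSq+yTbh05Cx8otF1cJ5Jh2ShKzXenxHbnkWbOmsixw7DR7c/kMIvHLhbEEo9zKH00t6B5fXmahpWtWLLFg8Z2ipJLs2ddsa+BxcAoozZ3ZyVtFkEWfphCSxk5w9dUJEFP3pujlLqjjJWq5OvdUCSw5oO2EaWnKJGpuaTPfHuUh4hrXJFZWmq4kH6smGmB0I+n4I6xOjl4u2G8aZK9Wo2eLijCzNexQnmGItuZ8tnoc6PQzV1uiCq8tZTGprLWL+DkQjignZHg49jvftnicQtKnE8JorYqW3straI6RlBtd3mIh3qTbll8IVNf3c6fdaCXR5+Uedg3UsHCcHTLMCaezD6m0+CnZCBJRGsrNUAVcHYGMgQBghkMZthqapVUrIeSj7VrPnKWb3F+el15kDxXL3E+k99tlX5dNbh8ir8+RSIXcX0pOkmioI8y2V4jTBcqsoIkQEgdsFYyLIHLhOLDnqxPm2ydV60oyrdyKDxFPmNKWSg8bLejrNTLkbOIZciIej5pdkZIhJtwWr1vIChG3E+Zpj2X5VK+v97hgYLYf7rIfYmtgRhX19yMUVYw2PPxWi++uGuVGxteeMOlUL+4qqGAq6qAmJtWS19xb2R8nLd9fp5XLCVAFT45oA0+5PVLbY9EfoVlhH5lWS9PiP6bi17/5snwzLNZRy9jyJ+gIR6Gh8ObSV2Ro6BSpZ1St6RhKWBTZ2d6uJ9+lJ9AKCA9MRg4ijJi9erW1c9kL1AfW0MlK4BZzP/MBAUv8uXZ7ISzdkGZnn2GZG6fWGWHZ2uf3n3Hv9h8s6RGvF0uGk80oIJ2zl9wDw8kMmSFVsPT6u3KzarPsI/io7/mz/b1P4LhFCxWbNhhgW5FdYKglIm6qYWqWI2ddWiaTo6h8rfKktBGtXfdUb3YM21usnqcbmLNFC6lftWGUdZUv6CXjKOwlLPK5dfBWSNnb4hxXnRGjcqvXdXLKR2I5J/OoXjHqz2LQXI6qVYf3vnSPCeK0pmeLTmQmm2SZ4OJFBczttd8L6ebzPXZZEndmGwTd0QYQ0jTsazotZjc9cjDXyFATl02SJIsOgwa3MEodSV/0frZ51O5fU2inMXGXTaZf5GgYWSkUCe0wtCcRrc8hmoWgncupHdlpdyTEGZQJHIjdTaU03Kiu2zcwF2RfFt/gheif9FpWt84je9xXSBDiNNpYjVsckFxk4d1gWN+IEZg052Ls7+Hm2KEhk5Bcq1g0++fHBxPKU85KH9bKS0GMhIBiNJGUyFAYb8ajyp31PS+po0wN2Vq4N6uJChaZW91d35zgnN9KiNHytVXjYpQoUFOnM/MnazD6fDSLjejRXK4USgcfF3oEO1AX18mqB2niuXJaHDGwqiQ8ePYHVh43XEsNRIMKjMNL0AONCkVUhgXdN+Bj8fPdcO1jtCZTgqW+9JWimonHA0m/we3+zfC+NPbPWnmVuq8dFiDQqufytDp4NnywBzDUGOnp5fizcHz18j1Kh/pbNuVNeFydOfvnKTSkdpUMwAg8dcpyaBpDkJWCWesnYcq4fHRh4SpeYKjd7LANsOEYJcdh0Mdyjl5v3PYdbTYtcrvkpH1zND/zOL/wsf/agQzlFUncABBs+FA8e3ZQIfClzagDBAnXc1Pj8lkdX9Xd4FSdm5Kj5Jkiolwd5mdlcHLleznxTQgPVwbLmEwUTcXXzEEUSkRg1g+VrNQbgJnuOW46++9KxlU1y6LDB5up+2xh5mZg4mbfKKydJ6/eJSzas3PZsbXk0MHNA0AVGcSlq0jFiMQJh4NiocnmG9Zmb1/SCx/Yo7msa+N676YHQ0mY0ssUB5cg7GXgoN7i4R1jZtgSb/DYJvOvsFeYDhtgGK0vJjg9NffhzSlOA0oVH8rHM4hRXV7nMiNMitmnqA8v6h8uoRz3IvmJCC0g+HYfIBOa4xieo6JnclzLVgUPT0VglgjbVBGZl5AMBsR7b5EpxKIf5bu1Or3yNz0LGaCbJpLTilMXYw4n7l5q8eae12Vh3Gpl25c"/>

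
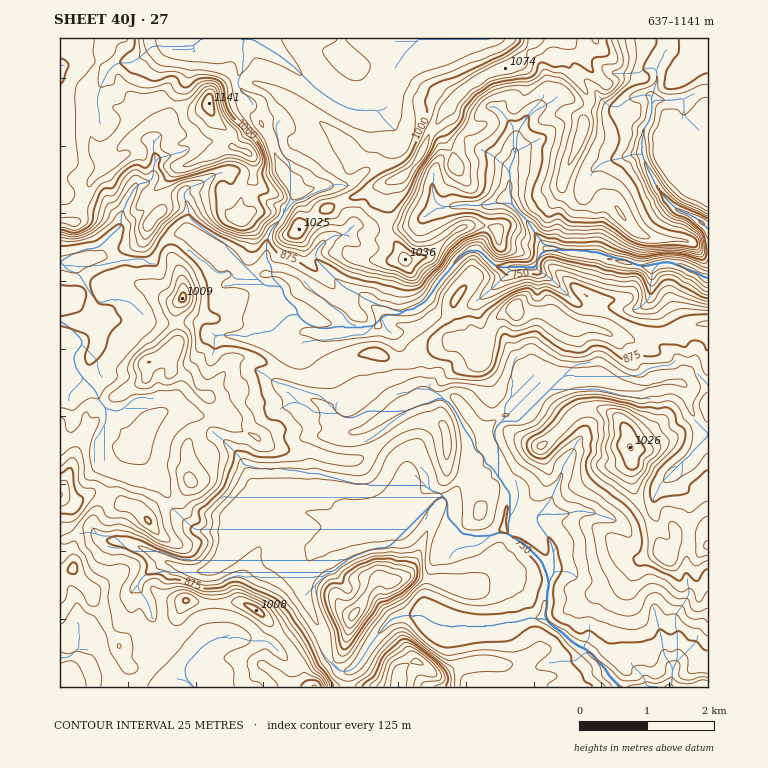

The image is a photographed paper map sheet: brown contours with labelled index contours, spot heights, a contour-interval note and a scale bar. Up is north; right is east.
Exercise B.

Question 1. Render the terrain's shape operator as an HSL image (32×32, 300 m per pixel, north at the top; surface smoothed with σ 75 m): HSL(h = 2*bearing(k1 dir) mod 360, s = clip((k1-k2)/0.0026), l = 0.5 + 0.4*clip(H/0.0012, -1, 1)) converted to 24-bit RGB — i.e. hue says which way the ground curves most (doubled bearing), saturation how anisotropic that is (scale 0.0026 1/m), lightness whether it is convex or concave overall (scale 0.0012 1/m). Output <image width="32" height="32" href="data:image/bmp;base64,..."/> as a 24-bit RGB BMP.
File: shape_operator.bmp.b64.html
<image width="32" height="32" href="data:image/bmp;base64,Qk02DAAAAAAAADYAAAAoAAAAIAAAACAAAAABABgAAAAAAAAMAAATCwAAEwsAAAAAAAAAAAAAioGEenWAgGJzp6xtaoJ6c4B7fXiCf4B6ZmZ9nGVlabyNXaG31fjTgQDGEmOteU7E5864sD18lPqxcxu4dVd9aJRodZqEcX6OfYqWhKCSrkylmyVEo447k7VJiSmtxKwch4Zxemt+o2WEeK96hG+Oinl1bYJ/e32JZXyTerOqomJZicxprqU5rgBpDqkjF3R3z7mm0/jrnSHSmCKkmoTSioLKpWu3pHSUaal9oV9OhiZjf7CHkHORoWt3RXWEp5t3cItscWJ5br1+onSad2mLpW1kZYBtcH1senlkclk/fsxJidaWZx1zmxh6++yNADMlQd023HsOVhopc3lTc39GfXlMZXxfjK+MojFJijA8ZZqBjnxqg5VvaGONfmaEko5oZppdkJZWaLNxaHOKdVGFwG55hqNZWmyRkkmDh+nbtfDgjFyQQQZJYMPH+dTSN3CXE0QFbV8kfWNjgmRPhX9Ic4RRbYVOU30rulCijYWpdHKKkIuDiamAakmBhlaEoK52lE2gnNSmYpGYQ3Z3WFe0hsvk1d72Y1L0s7zzhuDOrj9VgzRqLheWuujJwjRM/1Kxzoh9G2REeEB7daK+k7HFeImrgYmZU3ygV4Cdl4OhlHegm4SJpoxtVD9pdqdlf7B1f47FV7ibtGaya3a2MMVxb4ccQzQDJzoWsLE1jVQ0hGFOgllzMpWLQK9XnYfR0MLm4db1xLH4E3bse4K2pXicl3mUhZCVeXKfQmp/hGFgj21pkHx2r2p+hkd2U8Nhg5Nao8BpZ1qNWouEt2xQWwUOqmgPheGaLqKLQHlap3hogXtsfntyYn9rQX5KMIoshbJHn1hM7lZbLDZddIRjaXKGo4yNdpeSjExpWGaEdnOGkH2DiKWdfkm4r7jZemTFwGnAiqk3bDQ0dEomaxgjhuq2jujgtnROmE+oSl96i4Zymn+DenuEeYaHbYR0a4Nca3tBbnA/pXZQukpeiEpyjpM/T5c8kk9gboqacWKCaneGhbOki2mlekN4l7pxrWyYZ660v8CIK0d7on6/dLbcsePGkD14s6NPbHpDSW1lYoJvk5FzkWdnhXdsgntzfnpzfYR2c4OCVoFwzJGFNT6Cw62lVYyngGKbfV5hiIBfZJBFgWs2bkY6ZsReWZ2pi32icIigmtG/emDTYa/Lfre6nFRxqDSX0ZKPgq2XPpCOW3t4fH1pi4lzhn1sfW1ghX1cbZBhaoJ/inGGrohDNnd2jrB8r26aV1J7pGxxTl+Vq3mohWeDiYFsg+RbMHFmjGN0noBlz4t/Q3NrfG5We2FTfFVoWFeZwsypx5GtalaXbT9hen9Ne4FTgm9elmlygaqSc6SFXHiAaWZ6s199W8qZbZZ5jVOBh0hnpZxIK6aBkU2ovn3Bqo641t2cKFpJOXJRkKZ1uINdjlN5bnVpeXlzZ2d/bo6TrrR5o4V9oTGLmF2pjcHJdZ3HfJ/MgqTOl4bExYKvWmN3UV5uma1smdJyYnaGcjp5lU+y78zKPaBvHWJepGOfvJWP38KvnXXOPKCXPZNrc4tjsXF3Z3aDdH93aX2CZpOKtI+Ekkxme2CuhM/Mln+ub3STdoNadGxJX3E8m4pQz4DKYFSnZr6Bk81xa0l+TG+iXsvVlnzM+KLVKWSLPm1ntdGLkMWXpG6pmoG7WDySaluWrY6SmlN7eYhqaHtkZXlchWZJm6Rbg7CQd4pmcH1hjGt4imx8jVqDoJOCUYJWO4NHY3a4lcitqjyKi0dvXaNOSX05N1xHvnmF2ZzqUaXu1PfsnFzEv3K2qV+iyC6uZ4lgUINSrHO5yFumkZtSUndKZ7ibkLO+k251d5KAf2KEfE1PjF1UZJJqmph0lXyKgnxnUW48loElVDAebIs/f7FrYICJTop9NJZAZ7M8oL0wZkMTVz4SeoEzljk8pbs9kJCBZWeIW32GsU630pKvh8S5W7mmak6UqIR3j2JgVWKmb4a0jnuzr4uvcWuKjW9niHKYimqaXnCSsXnJu6HOVcF5U2Nyd2hcfmg4a3UgX1kniEs1i7NdcHxJUHREkq1ZjYJ6Zn1+Z4B2OaGU1IvG4qKqPaCJSWeJuYisiHLAnFKReGRnZYt7doSnn4TLqq7XaFzHpHG5nnW0b6OolLeTwHJ+a0NkZkRioWxsq7CRP0Z3fcOQdoKwgX+zfmOZWKp/hoh5eG+IdYN+Xn5nSm1D1s1WwzhQZVc8eoxAgHpQf3JufoNyhIlhWYdGbXgrcIYwj0lWY4ibe3eooYuvjnSn3TB0sFhaPWeLjb2znavOgJLflb/Rc3vCjG3Gq4rEhXq3ipFtYGx8d4Jue3ZxblV33ZZiTcw3THimm36ZdHeAeHx/fIqRcW+djEhngr2MgjZyjJMqI2sXmkN7rMdLLIODtWvs5tvwWXPnn9jWmzWfo51SnZpHIYEyjUaShLmkf6/YlIqtkVyqiH6VdICRW5qxcJLN7La0PUCBfpBxiXmZfnyVhVdlhEpJc6duikYzdUpAl2pTruI3ADUt4qasXbc7BG1B3sqUfFjQuSFeaMzkjqrRnYvTpJneH0SsicWEN3NeenpYXJB7oHGnkahcZU+DbMJYyH5nd0+RkWB0i4RIe1JBdUhFaLRkgzBRtWedgnDHgnzP8u/WE5tTAGVE7NvUfAcAHzMAQTMFkfC6gbq+m2FrdlodiEUAGjMAUi4AQyQAbHEcQnIjPH5KzzZKE7MbVdBdiElZdTY/bDchtMQ0fyCLw8FPF7B9dZ3Rg5fIZGSqkeC8fHrp/8zxAWk1My0A/oVogufoCJBzSDkAMycAMBwDZhYH1ok/PiblFYH4x//6oqLtYeG4F2tiXD+X99G7FUobVSAvmB1IituOo+GgAEtl9dbrqUjKKHwuRHxFlJNfmO4zIjUrl0mc/8z9dov/yvvynXbDfAJgWmupqIeFR1GGc7jM0Pv1msT4zuj9fwCCr2+52oCDRTeMJIGi5bx+xYjkGBOWjb3SpM3B0qW1HFrDBcqC6nruy6fnXUqKhZ9y2r56K2RTL3A1T3cToZMGV48njgBWjHnFj2rBnL3Zg3vfpevQe6V4NKs9MwIAnQgAeGN/1oZ6rZ9gEktOxn1IvmYWEEouXrlvqG2NxZhrlODbHg1SVXYgi2Mdwz7WvojP4peaRsVxNCF+s09cmNahN4SQMEiIlIOt16qdQJ6Ba6KTq6+Gm7uCMwAtjuHflcjVaHGDsGZ20ZWmTDWHIqKZ8LHpxorxFpsNMjoW0P9YDg5oejJZbZiIdJieXKZrNZRRuWLY/7fBBBsv0OrGe4uneVyJM1d7YXx5yJWAyL1ORYpah6NqrB90cAXRicGed3eCaWN/eauMqICUknnDRDaeW6tVoVdj3H3fjrj10vnpNgBVkraydX+YfZmUf7Kqc4GXRW5q/XeCPgDxRNIhhUxIjXhaOVVsWIBrZZCL8LqlSYaCpahZFAhOptaPgn94f3l5ZWSBiaRyhmVtrW9oUnR8XIZniVhkfshijvO4eRg8dyCEmIhvc5mNgsCqkGWPgWx7f2GCP4R495SnfrhaQoOwpIuyOEB4YnSkPn1m59CgWY+4lmihHCqYqcNkf3qFgn5/bmmGk6JxcXOVrYCunoO6RIy4hGbV4PvQSR9XgilvVYqMerWbd7aggE5Nf2hWbXtkbGF+Z3aMwWpu77u0HVcwaUApuGqAPIx1YZ+xzbNFyG4yMWc7tW6hLJaQmHpZjXqAgWWWm6p+YoKKaraPYW6xiXLAJX6h+eHSXhOKo0ewe8C2d51rfk5YhWdqjY98b4t/V3eEcJefc6Ou5JLS/qPnLW53Vn0lPI4zU0sxi8ZB112BaqvVNJd1MDmkub9nRYBEdpBPpIhoYZ1NZYJMT5lonJZOSYYzlGwelzpse5lrhndrgGFpg25+hoyBip2Ue36VZHyEWY5iW4RRUntVoVrP78z/5dP4aU7JWoy6dKuNhbxXvqRbU3ueOliCrYaPpHCvcZigc5CEqYGIeL1zQFlqd2pcf31mgHxogXlofIhwg3N1enaFdYSOhJt6hJNwgGt0gXeBd4B1dX9rY3xXXHk/OVsjxSYZ2XaXZnqoe5Chm76Ka6+Kd1WOUWqPh4hklIaA"/>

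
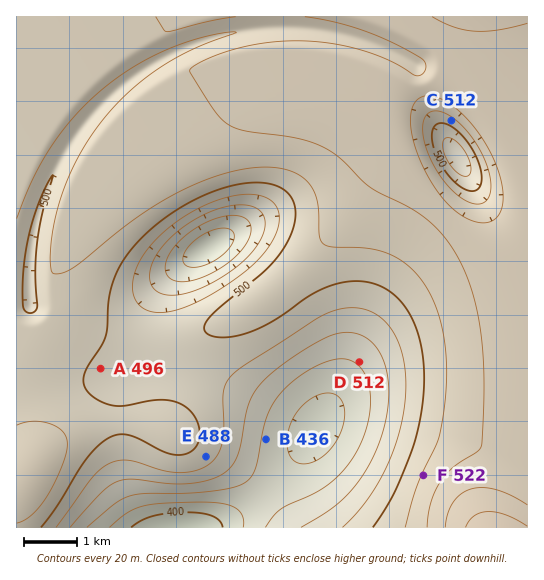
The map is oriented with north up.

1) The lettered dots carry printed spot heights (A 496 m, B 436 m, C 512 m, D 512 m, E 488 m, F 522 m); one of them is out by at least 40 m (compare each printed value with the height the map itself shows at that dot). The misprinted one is D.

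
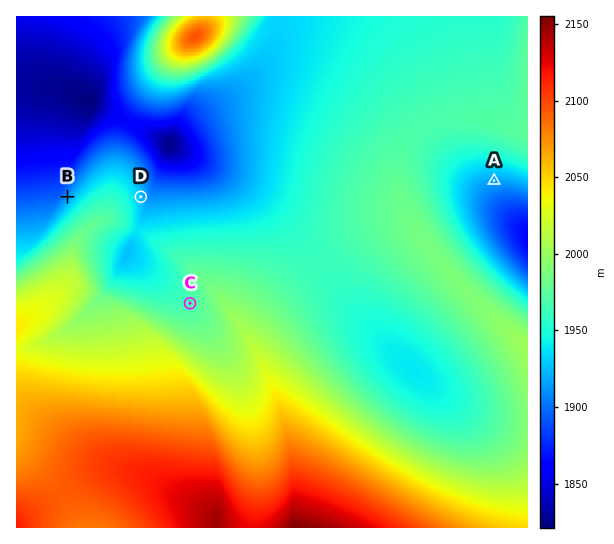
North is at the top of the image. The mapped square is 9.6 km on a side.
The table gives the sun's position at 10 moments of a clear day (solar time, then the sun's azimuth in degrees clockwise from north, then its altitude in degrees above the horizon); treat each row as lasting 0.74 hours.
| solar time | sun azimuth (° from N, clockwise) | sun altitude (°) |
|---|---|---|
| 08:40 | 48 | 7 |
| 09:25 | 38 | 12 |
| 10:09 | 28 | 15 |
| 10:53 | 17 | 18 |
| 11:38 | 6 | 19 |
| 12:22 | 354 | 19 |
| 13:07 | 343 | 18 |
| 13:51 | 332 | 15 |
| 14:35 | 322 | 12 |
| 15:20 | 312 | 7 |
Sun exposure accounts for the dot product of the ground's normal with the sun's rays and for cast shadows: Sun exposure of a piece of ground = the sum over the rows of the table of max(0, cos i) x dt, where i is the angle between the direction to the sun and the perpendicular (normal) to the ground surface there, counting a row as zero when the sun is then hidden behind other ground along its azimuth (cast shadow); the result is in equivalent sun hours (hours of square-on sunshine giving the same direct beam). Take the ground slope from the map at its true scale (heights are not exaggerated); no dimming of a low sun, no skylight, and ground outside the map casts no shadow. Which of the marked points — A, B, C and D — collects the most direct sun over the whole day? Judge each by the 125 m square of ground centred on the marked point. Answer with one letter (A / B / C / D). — B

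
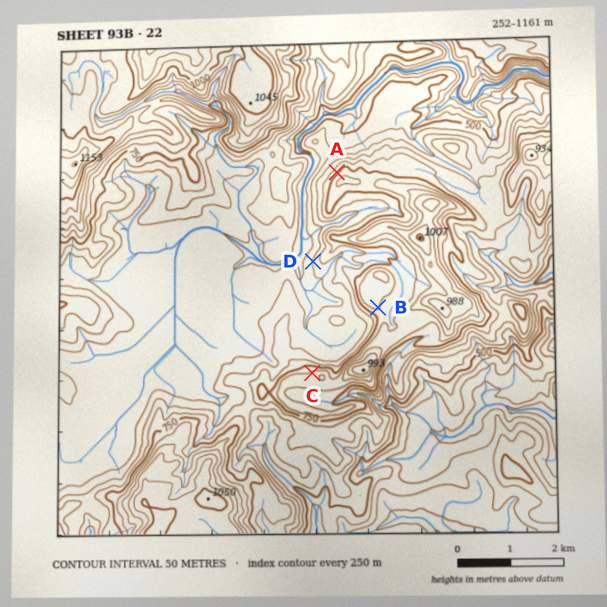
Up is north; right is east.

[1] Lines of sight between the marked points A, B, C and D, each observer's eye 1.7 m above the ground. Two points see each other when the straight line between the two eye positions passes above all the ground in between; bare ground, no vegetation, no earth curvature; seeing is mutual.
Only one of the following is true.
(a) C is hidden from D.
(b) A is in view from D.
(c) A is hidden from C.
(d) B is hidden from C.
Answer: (c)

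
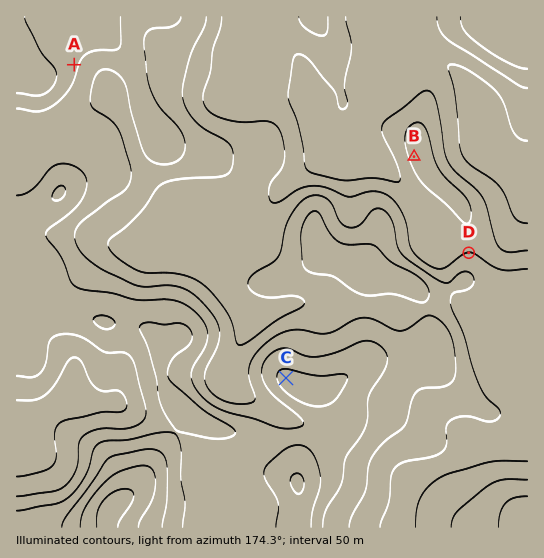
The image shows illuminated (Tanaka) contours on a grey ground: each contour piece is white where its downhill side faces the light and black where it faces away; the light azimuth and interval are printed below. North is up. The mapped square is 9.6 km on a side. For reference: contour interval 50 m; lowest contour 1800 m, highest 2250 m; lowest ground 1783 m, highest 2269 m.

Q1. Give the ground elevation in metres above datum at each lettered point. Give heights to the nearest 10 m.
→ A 2060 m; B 1920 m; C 2120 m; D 1900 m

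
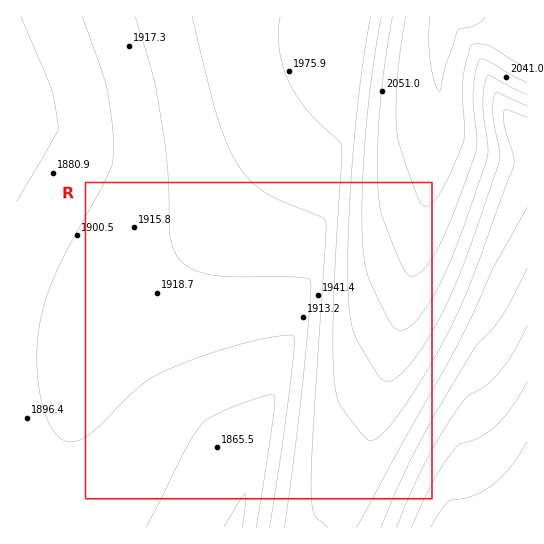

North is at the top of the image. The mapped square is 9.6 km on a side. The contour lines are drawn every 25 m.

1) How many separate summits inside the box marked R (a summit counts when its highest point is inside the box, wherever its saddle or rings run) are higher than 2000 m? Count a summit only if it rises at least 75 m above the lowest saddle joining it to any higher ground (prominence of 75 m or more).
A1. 0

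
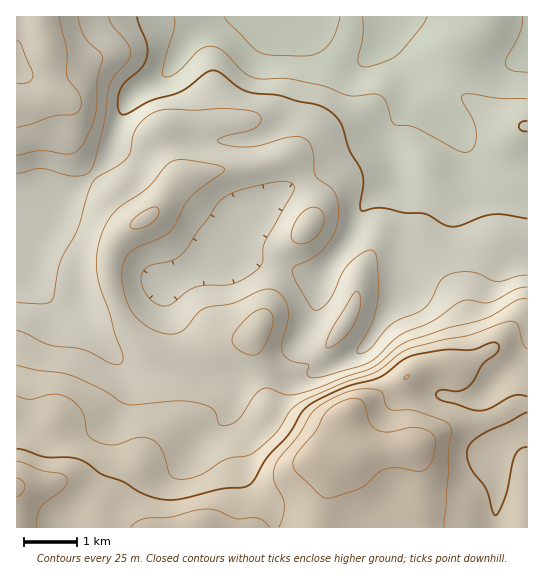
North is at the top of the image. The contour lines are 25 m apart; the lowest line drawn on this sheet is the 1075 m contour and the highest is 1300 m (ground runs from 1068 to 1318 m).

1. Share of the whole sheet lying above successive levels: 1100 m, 89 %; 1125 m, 80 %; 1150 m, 63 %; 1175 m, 46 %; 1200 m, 33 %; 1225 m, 25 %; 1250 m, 18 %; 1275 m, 9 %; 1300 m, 3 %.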